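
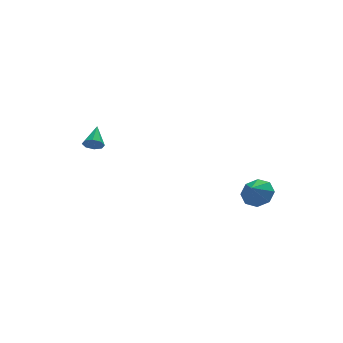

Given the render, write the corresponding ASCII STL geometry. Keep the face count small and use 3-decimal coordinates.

solid 
facet normal -0.399 -0.792 -0.463
outer loop
vertex -3.622 1.96 0.044
vertex -4.119 1.965 0.464
vertex -4.001 2.242 -0.112
endloop
endfacet
facet normal 0.622 0.505 -0.599
outer loop
vertex -3.622 1.96 0.044
vertex -4.001 2.242 -0.112
vertex -3.521 3.155 1.156
endloop
endfacet
facet normal -0.397 -0.793 -0.463
outer loop
vertex -4.001 2.242 -0.112
vertex -4.119 1.965 0.464
vertex -4.449 2.361 0.069
endloop
endfacet
facet normal -0.018 0.815 -0.580
outer loop
vertex -4.001 2.242 -0.112
vertex -4.449 2.361 0.069
vertex -3.521 3.155 1.156
endloop
endfacet
facet normal -0.399 -0.793 -0.461
outer loop
vertex -4.449 2.361 0.069
vertex -4.119 1.965 0.464
vertex -4.703 2.249 0.481
endloop
endfacet
facet normal -0.559 0.820 -0.122
outer loop
vertex -4.449 2.361 0.069
vertex -4.703 2.249 0.481
vertex -3.521 3.155 1.156
endloop
endfacet
facet normal -0.399 -0.792 -0.462
outer loop
vertex -4.703 2.249 0.481
vertex -4.119 1.965 0.464
vertex -4.615 1.97 0.884
endloop
endfacet
facet normal -0.688 0.518 0.509
outer loop
vertex -4.703 2.249 0.481
vertex -4.615 1.97 0.884
vertex -3.521 3.155 1.156
endloop
endfacet
facet normal -0.398 -0.793 -0.461
outer loop
vertex -4.615 1.97 0.884
vertex -4.119 1.965 0.464
vertex -4.236 1.689 1.04
endloop
endfacet
facet normal -0.325 0.084 0.942
outer loop
vertex -4.615 1.97 0.884
vertex -4.236 1.689 1.04
vertex -3.521 3.155 1.156
endloop
endfacet
facet normal -0.399 -0.793 -0.461
outer loop
vertex -4.236 1.689 1.04
vertex -4.119 1.965 0.464
vertex -3.788 1.569 0.859
endloop
endfacet
facet normal 0.312 -0.225 0.923
outer loop
vertex -4.236 1.689 1.04
vertex -3.788 1.569 0.859
vertex -3.521 3.155 1.156
endloop
endfacet
facet normal -0.397 -0.793 -0.462
outer loop
vertex -3.788 1.569 0.859
vertex -4.119 1.965 0.464
vertex -3.534 1.682 0.447
endloop
endfacet
facet normal 0.855 -0.231 0.464
outer loop
vertex -3.788 1.569 0.859
vertex -3.534 1.682 0.447
vertex -3.521 3.155 1.156
endloop
endfacet
facet normal -0.397 -0.794 -0.461
outer loop
vertex -3.534 1.682 0.447
vertex -4.119 1.965 0.464
vertex -3.622 1.96 0.044
endloop
endfacet
facet normal 0.984 0.071 -0.166
outer loop
vertex -3.534 1.682 0.447
vertex -3.622 1.96 0.044
vertex -3.521 3.155 1.156
endloop
endfacet
facet normal 0.524 0.398 -0.754
outer loop
vertex 4.709 -3.54 -1.934
vertex 3.903 -2.996 -2.207
vertex 4.686 -2.85 -1.586
endloop
endfacet
facet normal 0.302 -0.421 0.855
outer loop
vertex 4.709 -3.54 -1.934
vertex 4.686 -2.85 -1.586
vertex 3.337 -3.424 -1.393
endloop
endfacet
facet normal 0.524 0.396 -0.754
outer loop
vertex 4.686 -2.85 -1.586
vertex 3.903 -2.996 -2.207
vertex 4.205 -2.245 -1.603
endloop
endfacet
facet normal 0.097 0.105 0.990
outer loop
vertex 4.686 -2.85 -1.586
vertex 4.205 -2.245 -1.603
vertex 3.337 -3.424 -1.393
endloop
endfacet
facet normal 0.523 0.397 -0.755
outer loop
vertex 4.205 -2.245 -1.603
vertex 3.903 -2.996 -2.207
vertex 3.546 -2.08 -1.973
endloop
endfacet
facet normal -0.364 0.416 0.833
outer loop
vertex 4.205 -2.245 -1.603
vertex 3.546 -2.08 -1.973
vertex 3.337 -3.424 -1.393
endloop
endfacet
facet normal 0.523 0.397 -0.754
outer loop
vertex 3.546 -2.08 -1.973
vertex 3.903 -2.996 -2.207
vertex 3.097 -2.452 -2.48
endloop
endfacet
facet normal -0.814 0.332 0.477
outer loop
vertex 3.546 -2.08 -1.973
vertex 3.097 -2.452 -2.48
vertex 3.337 -3.424 -1.393
endloop
endfacet
facet normal 0.524 0.398 -0.754
outer loop
vertex 3.097 -2.452 -2.48
vertex 3.903 -2.996 -2.207
vertex 3.12 -3.142 -2.828
endloop
endfacet
facet normal -0.987 -0.098 0.130
outer loop
vertex 3.097 -2.452 -2.48
vertex 3.12 -3.142 -2.828
vertex 3.337 -3.424 -1.393
endloop
endfacet
facet normal 0.524 0.397 -0.754
outer loop
vertex 3.12 -3.142 -2.828
vertex 3.903 -2.996 -2.207
vertex 3.601 -3.746 -2.812
endloop
endfacet
facet normal -0.782 -0.623 -0.004
outer loop
vertex 3.12 -3.142 -2.828
vertex 3.601 -3.746 -2.812
vertex 3.337 -3.424 -1.393
endloop
endfacet
facet normal 0.524 0.397 -0.753
outer loop
vertex 3.601 -3.746 -2.812
vertex 3.903 -2.996 -2.207
vertex 4.259 -3.911 -2.441
endloop
endfacet
facet normal -0.320 -0.935 0.153
outer loop
vertex 3.601 -3.746 -2.812
vertex 4.259 -3.911 -2.441
vertex 3.337 -3.424 -1.393
endloop
endfacet
facet normal 0.523 0.396 -0.754
outer loop
vertex 4.259 -3.911 -2.441
vertex 3.903 -2.996 -2.207
vertex 4.709 -3.54 -1.934
endloop
endfacet
facet normal 0.129 -0.851 0.509
outer loop
vertex 4.259 -3.911 -2.441
vertex 4.709 -3.54 -1.934
vertex 3.337 -3.424 -1.393
endloop
endfacet

endsolid


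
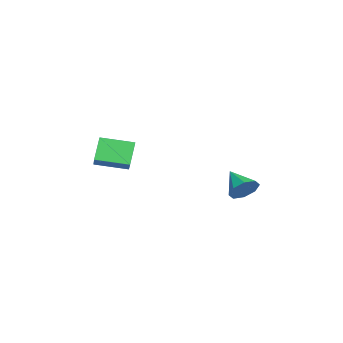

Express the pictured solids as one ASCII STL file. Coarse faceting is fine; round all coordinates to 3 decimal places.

solid 
facet normal 0.737 0.478 -0.477
outer loop
vertex 5.145 3.686 2.497
vertex 4.601 3.675 1.646
vertex 4.694 4.31 2.426
endloop
endfacet
facet normal -0.033 0.090 0.995
outer loop
vertex 5.145 3.686 2.497
vertex 4.694 4.31 2.426
vertex 3.259 2.805 2.514
endloop
endfacet
facet normal 0.737 0.478 -0.477
outer loop
vertex 4.694 4.31 2.426
vertex 4.601 3.675 1.646
vertex 4.189 4.562 1.899
endloop
endfacet
facet normal -0.488 0.507 0.710
outer loop
vertex 4.694 4.31 2.426
vertex 4.189 4.562 1.899
vertex 3.259 2.805 2.514
endloop
endfacet
facet normal 0.737 0.478 -0.477
outer loop
vertex 4.189 4.562 1.899
vertex 4.601 3.675 1.646
vertex 3.925 4.295 1.223
endloop
endfacet
facet normal -0.855 0.500 0.136
outer loop
vertex 4.189 4.562 1.899
vertex 3.925 4.295 1.223
vertex 3.259 2.805 2.514
endloop
endfacet
facet normal 0.737 0.478 -0.477
outer loop
vertex 3.925 4.295 1.223
vertex 4.601 3.675 1.646
vertex 4.057 3.665 0.795
endloop
endfacet
facet normal -0.918 0.073 -0.390
outer loop
vertex 3.925 4.295 1.223
vertex 4.057 3.665 0.795
vertex 3.259 2.805 2.514
endloop
endfacet
facet normal 0.737 0.479 -0.477
outer loop
vertex 4.057 3.665 0.795
vertex 4.601 3.675 1.646
vertex 4.508 3.041 0.866
endloop
endfacet
facet normal -0.640 -0.526 -0.560
outer loop
vertex 4.057 3.665 0.795
vertex 4.508 3.041 0.866
vertex 3.259 2.805 2.514
endloop
endfacet
facet normal 0.737 0.479 -0.477
outer loop
vertex 4.508 3.041 0.866
vertex 4.601 3.675 1.646
vertex 5.013 2.789 1.393
endloop
endfacet
facet normal -0.184 -0.944 -0.275
outer loop
vertex 4.508 3.041 0.866
vertex 5.013 2.789 1.393
vertex 3.259 2.805 2.514
endloop
endfacet
facet normal 0.737 0.479 -0.477
outer loop
vertex 5.013 2.789 1.393
vertex 4.601 3.675 1.646
vertex 5.277 3.056 2.069
endloop
endfacet
facet normal 0.182 -0.937 0.299
outer loop
vertex 5.013 2.789 1.393
vertex 5.277 3.056 2.069
vertex 3.259 2.805 2.514
endloop
endfacet
facet normal 0.737 0.479 -0.477
outer loop
vertex 5.277 3.056 2.069
vertex 4.601 3.675 1.646
vertex 5.145 3.686 2.497
endloop
endfacet
facet normal 0.245 -0.509 0.825
outer loop
vertex 5.277 3.056 2.069
vertex 5.145 3.686 2.497
vertex 3.259 2.805 2.514
endloop
endfacet
facet normal -0.799 -0.107 -0.591
outer loop
vertex 2.018 -4.973 4.157
vertex 2.01 -2.895 3.792
vertex 3.052 -5.207 2.802
endloop
endfacet
facet normal 0.004 -0.985 0.173
outer loop
vertex 4.41 -5.025 3.808
vertex 2.018 -4.973 4.157
vertex 3.052 -5.207 2.802
endloop
endfacet
facet normal -0.799 -0.107 -0.592
outer loop
vertex 3.052 -5.207 2.802
vertex 2.01 -2.895 3.792
vertex 3.044 -3.129 2.438
endloop
endfacet
facet normal 0.601 -0.136 -0.787
outer loop
vertex 3.044 -3.129 2.438
vertex 4.41 -5.025 3.808
vertex 3.052 -5.207 2.802
endloop
endfacet
facet normal -0.601 0.136 0.787
outer loop
vertex 2.018 -4.973 4.157
vertex 3.368 -2.713 4.798
vertex 2.01 -2.895 3.792
endloop
endfacet
facet normal 0.004 -0.985 0.173
outer loop
vertex 3.376 -4.791 5.162
vertex 2.018 -4.973 4.157
vertex 4.41 -5.025 3.808
endloop
endfacet
facet normal -0.601 0.136 0.788
outer loop
vertex 3.376 -4.791 5.162
vertex 3.368 -2.713 4.798
vertex 2.018 -4.973 4.157
endloop
endfacet
facet normal -0.004 0.985 -0.173
outer loop
vertex 2.01 -2.895 3.792
vertex 3.368 -2.713 4.798
vertex 3.044 -3.129 2.438
endloop
endfacet
facet normal 0.601 -0.136 -0.788
outer loop
vertex 4.402 -2.947 3.443
vertex 4.41 -5.025 3.808
vertex 3.044 -3.129 2.438
endloop
endfacet
facet normal -0.004 0.985 -0.173
outer loop
vertex 3.044 -3.129 2.438
vertex 3.368 -2.713 4.798
vertex 4.402 -2.947 3.443
endloop
endfacet
facet normal 0.799 0.107 0.592
outer loop
vertex 4.402 -2.947 3.443
vertex 3.376 -4.791 5.162
vertex 4.41 -5.025 3.808
endloop
endfacet
facet normal 0.799 0.107 0.591
outer loop
vertex 3.368 -2.713 4.798
vertex 3.376 -4.791 5.162
vertex 4.402 -2.947 3.443
endloop
endfacet

endsolid


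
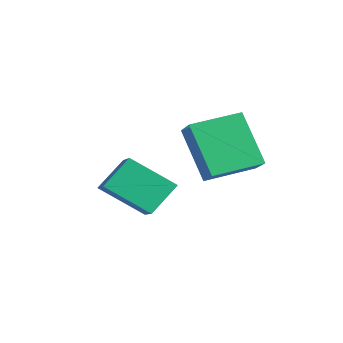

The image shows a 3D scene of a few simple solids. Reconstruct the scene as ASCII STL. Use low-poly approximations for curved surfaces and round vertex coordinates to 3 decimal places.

solid 
facet normal -0.502 -0.181 0.846
outer loop
vertex -1.145 1.28 -0.248
vertex -1.212 2.753 0.027
vertex -2.026 1.336 -0.759
endloop
endfacet
facet normal 0.044 -0.982 -0.184
outer loop
vertex -1.108 1.667 -2.307
vertex -1.145 1.28 -0.248
vertex -2.026 1.336 -0.759
endloop
endfacet
facet normal -0.502 -0.181 0.846
outer loop
vertex -2.026 1.336 -0.759
vertex -1.212 2.753 0.027
vertex -2.093 2.809 -0.484
endloop
endfacet
facet normal -0.864 0.054 -0.501
outer loop
vertex -2.093 2.809 -0.484
vertex -1.108 1.667 -2.307
vertex -2.026 1.336 -0.759
endloop
endfacet
facet normal 0.864 -0.054 0.501
outer loop
vertex -1.145 1.28 -0.248
vertex -0.294 3.084 -1.521
vertex -1.212 2.753 0.027
endloop
endfacet
facet normal 0.044 -0.982 -0.184
outer loop
vertex -0.227 1.611 -1.796
vertex -1.145 1.28 -0.248
vertex -1.108 1.667 -2.307
endloop
endfacet
facet normal 0.864 -0.054 0.501
outer loop
vertex -0.227 1.611 -1.796
vertex -0.294 3.084 -1.521
vertex -1.145 1.28 -0.248
endloop
endfacet
facet normal -0.044 0.982 0.184
outer loop
vertex -1.212 2.753 0.027
vertex -0.294 3.084 -1.521
vertex -2.093 2.809 -0.484
endloop
endfacet
facet normal -0.864 0.054 -0.501
outer loop
vertex -1.175 3.14 -2.032
vertex -1.108 1.667 -2.307
vertex -2.093 2.809 -0.484
endloop
endfacet
facet normal -0.044 0.982 0.184
outer loop
vertex -2.093 2.809 -0.484
vertex -0.294 3.084 -1.521
vertex -1.175 3.14 -2.032
endloop
endfacet
facet normal 0.502 0.181 -0.846
outer loop
vertex -1.175 3.14 -2.032
vertex -0.227 1.611 -1.796
vertex -1.108 1.667 -2.307
endloop
endfacet
facet normal 0.502 0.181 -0.846
outer loop
vertex -0.294 3.084 -1.521
vertex -0.227 1.611 -1.796
vertex -1.175 3.14 -2.032
endloop
endfacet
facet normal -0.908 0.106 -0.406
outer loop
vertex -4.25 -0.395 -3.519
vertex -4.541 0.429 -2.654
vertex -3.685 0.803 -4.47
endloop
endfacet
facet normal 0.236 -0.670 -0.704
outer loop
vertex -2.559 0.671 -3.966
vertex -4.25 -0.395 -3.519
vertex -3.685 0.803 -4.47
endloop
endfacet
facet normal -0.908 0.106 -0.406
outer loop
vertex -3.685 0.803 -4.47
vertex -4.541 0.429 -2.654
vertex -3.976 1.627 -3.604
endloop
endfacet
facet normal 0.347 0.735 -0.583
outer loop
vertex -3.976 1.627 -3.604
vertex -2.559 0.671 -3.966
vertex -3.685 0.803 -4.47
endloop
endfacet
facet normal -0.347 -0.735 0.583
outer loop
vertex -4.25 -0.395 -3.519
vertex -3.415 0.297 -2.15
vertex -4.541 0.429 -2.654
endloop
endfacet
facet normal 0.236 -0.670 -0.704
outer loop
vertex -3.124 -0.527 -3.016
vertex -4.25 -0.395 -3.519
vertex -2.559 0.671 -3.966
endloop
endfacet
facet normal -0.347 -0.735 0.583
outer loop
vertex -3.124 -0.527 -3.016
vertex -3.415 0.297 -2.15
vertex -4.25 -0.395 -3.519
endloop
endfacet
facet normal -0.237 0.670 0.704
outer loop
vertex -4.541 0.429 -2.654
vertex -3.415 0.297 -2.15
vertex -3.976 1.627 -3.604
endloop
endfacet
facet normal 0.347 0.735 -0.583
outer loop
vertex -2.85 1.495 -3.101
vertex -2.559 0.671 -3.966
vertex -3.976 1.627 -3.604
endloop
endfacet
facet normal -0.236 0.670 0.704
outer loop
vertex -3.976 1.627 -3.604
vertex -3.415 0.297 -2.15
vertex -2.85 1.495 -3.101
endloop
endfacet
facet normal 0.908 -0.106 0.406
outer loop
vertex -2.85 1.495 -3.101
vertex -3.124 -0.527 -3.016
vertex -2.559 0.671 -3.966
endloop
endfacet
facet normal 0.908 -0.106 0.406
outer loop
vertex -3.415 0.297 -2.15
vertex -3.124 -0.527 -3.016
vertex -2.85 1.495 -3.101
endloop
endfacet

endsolid


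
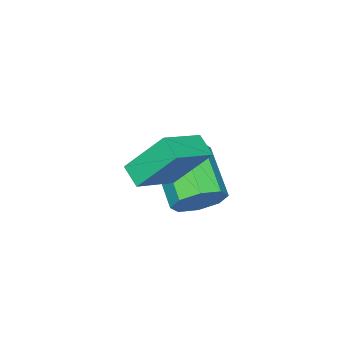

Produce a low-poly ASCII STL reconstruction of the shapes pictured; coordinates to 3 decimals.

solid 
facet normal -0.901 0.116 -0.418
outer loop
vertex -0.316 -2.216 1.308
vertex -0.849 -1.192 2.74
vertex -0.051 -1.542 0.923
endloop
endfacet
facet normal 0.290 -0.558 -0.778
outer loop
vertex 1.409 -1.728 1.6
vertex -0.316 -2.216 1.308
vertex -0.051 -1.542 0.923
endloop
endfacet
facet normal -0.901 0.116 -0.418
outer loop
vertex -0.051 -1.542 0.923
vertex -0.849 -1.192 2.74
vertex -0.584 -0.517 2.356
endloop
endfacet
facet normal 0.322 0.823 -0.469
outer loop
vertex -0.584 -0.517 2.356
vertex 1.409 -1.728 1.6
vertex -0.051 -1.542 0.923
endloop
endfacet
facet normal -0.322 -0.823 0.468
outer loop
vertex -0.316 -2.216 1.308
vertex 0.611 -1.378 3.417
vertex -0.849 -1.192 2.74
endloop
endfacet
facet normal 0.289 -0.557 -0.779
outer loop
vertex 1.144 -2.403 1.984
vertex -0.316 -2.216 1.308
vertex 1.409 -1.728 1.6
endloop
endfacet
facet normal -0.322 -0.823 0.469
outer loop
vertex 1.144 -2.403 1.984
vertex 0.611 -1.378 3.417
vertex -0.316 -2.216 1.308
endloop
endfacet
facet normal -0.290 0.557 0.778
outer loop
vertex -0.849 -1.192 2.74
vertex 0.611 -1.378 3.417
vertex -0.584 -0.517 2.356
endloop
endfacet
facet normal 0.322 0.823 -0.468
outer loop
vertex 0.876 -0.704 3.032
vertex 1.409 -1.728 1.6
vertex -0.584 -0.517 2.356
endloop
endfacet
facet normal -0.289 0.558 0.778
outer loop
vertex -0.584 -0.517 2.356
vertex 0.611 -1.378 3.417
vertex 0.876 -0.704 3.032
endloop
endfacet
facet normal 0.901 -0.116 0.418
outer loop
vertex 0.876 -0.704 3.032
vertex 1.144 -2.403 1.984
vertex 1.409 -1.728 1.6
endloop
endfacet
facet normal 0.901 -0.116 0.418
outer loop
vertex 0.611 -1.378 3.417
vertex 1.144 -2.403 1.984
vertex 0.876 -0.704 3.032
endloop
endfacet
facet normal 0.483 0.719 -0.501
outer loop
vertex -0.939 -1.216 0.024
vertex -1.292 -1.523 -0.757
vertex -1.547 -0.915 -0.13
endloop
endfacet
facet normal 0.058 0.545 0.836
outer loop
vertex -0.939 -1.216 0.024
vertex -1.547 -0.915 -0.13
vertex -1.875 -2.609 0.997
endloop
endfacet
facet normal 0.058 0.545 0.836
outer loop
vertex -1.875 -2.609 0.997
vertex -1.547 -0.915 -0.13
vertex -2.483 -2.308 0.843
endloop
endfacet
facet normal -0.483 -0.718 0.502
outer loop
vertex -1.875 -2.609 0.997
vertex -2.483 -2.308 0.843
vertex -2.228 -2.917 0.217
endloop
endfacet
facet normal 0.482 0.719 -0.501
outer loop
vertex -1.547 -0.915 -0.13
vertex -1.292 -1.523 -0.757
vertex -2.006 -0.97 -0.651
endloop
endfacet
facet normal -0.577 0.691 0.435
outer loop
vertex -1.547 -0.915 -0.13
vertex -2.006 -0.97 -0.651
vertex -2.483 -2.308 0.843
endloop
endfacet
facet normal -0.577 0.691 0.435
outer loop
vertex -2.483 -2.308 0.843
vertex -2.006 -0.97 -0.651
vertex -2.942 -2.363 0.322
endloop
endfacet
facet normal -0.483 -0.718 0.501
outer loop
vertex -2.483 -2.308 0.843
vertex -2.942 -2.363 0.322
vertex -2.228 -2.917 0.217
endloop
endfacet
facet normal 0.482 0.719 -0.501
outer loop
vertex -2.006 -0.97 -0.651
vertex -1.292 -1.523 -0.757
vertex -2.047 -1.349 -1.234
endloop
endfacet
facet normal -0.874 0.433 -0.220
outer loop
vertex -2.006 -0.97 -0.651
vertex -2.047 -1.349 -1.234
vertex -2.942 -2.363 0.322
endloop
endfacet
facet normal -0.874 0.433 -0.220
outer loop
vertex -2.942 -2.363 0.322
vertex -2.047 -1.349 -1.234
vertex -2.983 -2.742 -0.261
endloop
endfacet
facet normal -0.483 -0.718 0.501
outer loop
vertex -2.942 -2.363 0.322
vertex -2.983 -2.742 -0.261
vertex -2.228 -2.917 0.217
endloop
endfacet
facet normal 0.482 0.718 -0.502
outer loop
vertex -2.047 -1.349 -1.234
vertex -1.292 -1.523 -0.757
vertex -1.645 -1.831 -1.537
endloop
endfacet
facet normal -0.659 -0.080 -0.748
outer loop
vertex -2.047 -1.349 -1.234
vertex -1.645 -1.831 -1.537
vertex -2.983 -2.742 -0.261
endloop
endfacet
facet normal -0.659 -0.080 -0.748
outer loop
vertex -2.983 -2.742 -0.261
vertex -1.645 -1.831 -1.537
vertex -2.581 -3.224 -0.564
endloop
endfacet
facet normal -0.483 -0.718 0.501
outer loop
vertex -2.983 -2.742 -0.261
vertex -2.581 -3.224 -0.564
vertex -2.228 -2.917 0.217
endloop
endfacet
facet normal 0.483 0.718 -0.502
outer loop
vertex -1.645 -1.831 -1.537
vertex -1.292 -1.523 -0.757
vertex -1.037 -2.132 -1.383
endloop
endfacet
facet normal -0.058 -0.545 -0.836
outer loop
vertex -1.645 -1.831 -1.537
vertex -1.037 -2.132 -1.383
vertex -2.581 -3.224 -0.564
endloop
endfacet
facet normal -0.058 -0.545 -0.836
outer loop
vertex -2.581 -3.224 -0.564
vertex -1.037 -2.132 -1.383
vertex -1.973 -3.525 -0.41
endloop
endfacet
facet normal -0.483 -0.719 0.501
outer loop
vertex -2.581 -3.224 -0.564
vertex -1.973 -3.525 -0.41
vertex -2.228 -2.917 0.217
endloop
endfacet
facet normal 0.483 0.718 -0.501
outer loop
vertex -1.037 -2.132 -1.383
vertex -1.292 -1.523 -0.757
vertex -0.578 -2.077 -0.862
endloop
endfacet
facet normal 0.577 -0.691 -0.435
outer loop
vertex -1.037 -2.132 -1.383
vertex -0.578 -2.077 -0.862
vertex -1.973 -3.525 -0.41
endloop
endfacet
facet normal 0.577 -0.691 -0.435
outer loop
vertex -1.973 -3.525 -0.41
vertex -0.578 -2.077 -0.862
vertex -1.514 -3.47 0.111
endloop
endfacet
facet normal -0.482 -0.719 0.501
outer loop
vertex -1.973 -3.525 -0.41
vertex -1.514 -3.47 0.111
vertex -2.228 -2.917 0.217
endloop
endfacet
facet normal 0.483 0.718 -0.501
outer loop
vertex -0.578 -2.077 -0.862
vertex -1.292 -1.523 -0.757
vertex -0.537 -1.698 -0.279
endloop
endfacet
facet normal 0.874 -0.433 0.220
outer loop
vertex -0.578 -2.077 -0.862
vertex -0.537 -1.698 -0.279
vertex -1.514 -3.47 0.111
endloop
endfacet
facet normal 0.874 -0.433 0.220
outer loop
vertex -1.514 -3.47 0.111
vertex -0.537 -1.698 -0.279
vertex -1.473 -3.091 0.694
endloop
endfacet
facet normal -0.482 -0.719 0.501
outer loop
vertex -1.514 -3.47 0.111
vertex -1.473 -3.091 0.694
vertex -2.228 -2.917 0.217
endloop
endfacet
facet normal 0.483 0.718 -0.501
outer loop
vertex -0.537 -1.698 -0.279
vertex -1.292 -1.523 -0.757
vertex -0.939 -1.216 0.024
endloop
endfacet
facet normal 0.659 0.080 0.748
outer loop
vertex -0.537 -1.698 -0.279
vertex -0.939 -1.216 0.024
vertex -1.473 -3.091 0.694
endloop
endfacet
facet normal 0.659 0.080 0.748
outer loop
vertex -1.473 -3.091 0.694
vertex -0.939 -1.216 0.024
vertex -1.875 -2.609 0.997
endloop
endfacet
facet normal -0.482 -0.718 0.502
outer loop
vertex -1.473 -3.091 0.694
vertex -1.875 -2.609 0.997
vertex -2.228 -2.917 0.217
endloop
endfacet

endsolid


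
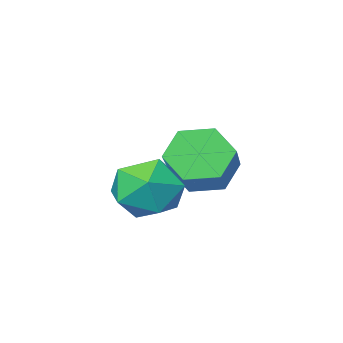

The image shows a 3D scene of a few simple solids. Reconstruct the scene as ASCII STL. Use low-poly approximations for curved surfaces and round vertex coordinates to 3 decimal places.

solid 
facet normal -0.017 0.995 0.100
outer loop
vertex 0.411 4.314 -1.861
vertex -0.18 4.247 -1.296
vertex 0.607 4.238 -1.068
endloop
endfacet
facet normal 0.634 0.769 -0.083
outer loop
vertex 0.411 4.314 -1.861
vertex 0.607 4.238 -1.068
vertex 1.031 3.827 -1.637
endloop
endfacet
facet normal 0.580 0.415 -0.701
outer loop
vertex 0.411 4.314 -1.861
vertex 1.031 3.827 -1.637
vertex 0.505 3.582 -2.217
endloop
endfacet
facet normal -0.107 0.424 -0.899
outer loop
vertex 0.411 4.314 -1.861
vertex 0.505 3.582 -2.217
vertex -0.244 3.841 -2.006
endloop
endfacet
facet normal -0.475 0.782 -0.404
outer loop
vertex 0.411 4.314 -1.861
vertex -0.244 3.841 -2.006
vertex -0.18 4.247 -1.296
endloop
endfacet
facet normal 0.856 0.310 0.414
outer loop
vertex 1.031 3.827 -1.637
vertex 0.607 4.238 -1.068
vertex 0.824 3.459 -0.934
endloop
endfacet
facet normal -0.198 0.675 0.711
outer loop
vertex 0.607 4.238 -1.068
vertex -0.18 4.247 -1.296
vertex 0.075 3.718 -0.723
endloop
endfacet
facet normal -0.938 0.330 -0.104
outer loop
vertex -0.18 4.247 -1.296
vertex -0.244 3.841 -2.006
vertex -0.451 3.473 -1.303
endloop
endfacet
facet normal -0.342 -0.251 -0.906
outer loop
vertex -0.244 3.841 -2.006
vertex 0.505 3.582 -2.217
vertex -0.027 3.062 -1.872
endloop
endfacet
facet normal 0.767 -0.263 -0.585
outer loop
vertex 0.505 3.582 -2.217
vertex 1.031 3.827 -1.637
vertex 0.76 3.053 -1.644
endloop
endfacet
facet normal 0.107 -0.424 0.899
outer loop
vertex 0.169 2.986 -1.079
vertex 0.824 3.459 -0.934
vertex 0.075 3.718 -0.723
endloop
endfacet
facet normal -0.580 -0.415 0.701
outer loop
vertex 0.169 2.986 -1.079
vertex 0.075 3.718 -0.723
vertex -0.451 3.473 -1.303
endloop
endfacet
facet normal -0.634 -0.769 0.083
outer loop
vertex 0.169 2.986 -1.079
vertex -0.451 3.473 -1.303
vertex -0.027 3.062 -1.872
endloop
endfacet
facet normal 0.017 -0.995 -0.100
outer loop
vertex 0.169 2.986 -1.079
vertex -0.027 3.062 -1.872
vertex 0.76 3.053 -1.644
endloop
endfacet
facet normal 0.475 -0.782 0.404
outer loop
vertex 0.169 2.986 -1.079
vertex 0.76 3.053 -1.644
vertex 0.824 3.459 -0.934
endloop
endfacet
facet normal 0.342 0.251 0.906
outer loop
vertex 0.075 3.718 -0.723
vertex 0.824 3.459 -0.934
vertex 0.607 4.238 -1.068
endloop
endfacet
facet normal -0.767 0.263 0.585
outer loop
vertex -0.451 3.473 -1.303
vertex 0.075 3.718 -0.723
vertex -0.18 4.247 -1.296
endloop
endfacet
facet normal -0.856 -0.310 -0.414
outer loop
vertex -0.027 3.062 -1.872
vertex -0.451 3.473 -1.303
vertex -0.244 3.841 -2.006
endloop
endfacet
facet normal 0.198 -0.675 -0.711
outer loop
vertex 0.76 3.053 -1.644
vertex -0.027 3.062 -1.872
vertex 0.505 3.582 -2.217
endloop
endfacet
facet normal 0.938 -0.330 0.104
outer loop
vertex 0.824 3.459 -0.934
vertex 0.76 3.053 -1.644
vertex 1.031 3.827 -1.637
endloop
endfacet
facet normal -0.493 -0.696 -0.522
outer loop
vertex -1.177 2.698 -2.143
vertex -1.605 2.577 -1.577
vertex -1.787 3.072 -2.066
endloop
endfacet
facet normal 0.196 0.495 -0.847
outer loop
vertex -1.177 2.698 -2.143
vertex -1.787 3.072 -2.066
vertex -0.407 3.784 -1.33
endloop
endfacet
facet normal 0.197 0.494 -0.847
outer loop
vertex -0.407 3.784 -1.33
vertex -1.787 3.072 -2.066
vertex -1.017 4.159 -1.253
endloop
endfacet
facet normal 0.494 0.696 0.521
outer loop
vertex -0.407 3.784 -1.33
vertex -1.017 4.159 -1.253
vertex -0.835 3.663 -0.763
endloop
endfacet
facet normal -0.494 -0.696 -0.521
outer loop
vertex -1.787 3.072 -2.066
vertex -1.605 2.577 -1.577
vertex -2.215 2.952 -1.5
endloop
endfacet
facet normal -0.635 0.698 -0.332
outer loop
vertex -1.787 3.072 -2.066
vertex -2.215 2.952 -1.5
vertex -1.017 4.159 -1.253
endloop
endfacet
facet normal -0.635 0.698 -0.331
outer loop
vertex -1.017 4.159 -1.253
vertex -2.215 2.952 -1.5
vertex -1.445 4.038 -0.687
endloop
endfacet
facet normal 0.493 0.696 0.522
outer loop
vertex -1.017 4.159 -1.253
vertex -1.445 4.038 -0.687
vertex -0.835 3.663 -0.763
endloop
endfacet
facet normal -0.494 -0.696 -0.521
outer loop
vertex -2.215 2.952 -1.5
vertex -1.605 2.577 -1.577
vertex -2.033 2.456 -1.01
endloop
endfacet
facet normal -0.832 0.204 0.516
outer loop
vertex -2.215 2.952 -1.5
vertex -2.033 2.456 -1.01
vertex -1.445 4.038 -0.687
endloop
endfacet
facet normal -0.832 0.204 0.516
outer loop
vertex -1.445 4.038 -0.687
vertex -2.033 2.456 -1.01
vertex -1.263 3.542 -0.197
endloop
endfacet
facet normal 0.493 0.696 0.522
outer loop
vertex -1.445 4.038 -0.687
vertex -1.263 3.542 -0.197
vertex -0.835 3.663 -0.763
endloop
endfacet
facet normal -0.494 -0.696 -0.521
outer loop
vertex -2.033 2.456 -1.01
vertex -1.605 2.577 -1.577
vertex -1.423 2.081 -1.087
endloop
endfacet
facet normal -0.197 -0.494 0.847
outer loop
vertex -2.033 2.456 -1.01
vertex -1.423 2.081 -1.087
vertex -1.263 3.542 -0.197
endloop
endfacet
facet normal -0.196 -0.494 0.847
outer loop
vertex -1.263 3.542 -0.197
vertex -1.423 2.081 -1.087
vertex -0.653 3.168 -0.274
endloop
endfacet
facet normal 0.493 0.696 0.522
outer loop
vertex -1.263 3.542 -0.197
vertex -0.653 3.168 -0.274
vertex -0.835 3.663 -0.763
endloop
endfacet
facet normal -0.493 -0.696 -0.522
outer loop
vertex -1.423 2.081 -1.087
vertex -1.605 2.577 -1.577
vertex -0.995 2.202 -1.653
endloop
endfacet
facet normal 0.635 -0.698 0.331
outer loop
vertex -1.423 2.081 -1.087
vertex -0.995 2.202 -1.653
vertex -0.653 3.168 -0.274
endloop
endfacet
facet normal 0.634 -0.698 0.332
outer loop
vertex -0.653 3.168 -0.274
vertex -0.995 2.202 -1.653
vertex -0.225 3.288 -0.84
endloop
endfacet
facet normal 0.494 0.696 0.521
outer loop
vertex -0.653 3.168 -0.274
vertex -0.225 3.288 -0.84
vertex -0.835 3.663 -0.763
endloop
endfacet
facet normal -0.493 -0.696 -0.522
outer loop
vertex -0.995 2.202 -1.653
vertex -1.605 2.577 -1.577
vertex -1.177 2.698 -2.143
endloop
endfacet
facet normal 0.832 -0.204 -0.516
outer loop
vertex -0.995 2.202 -1.653
vertex -1.177 2.698 -2.143
vertex -0.225 3.288 -0.84
endloop
endfacet
facet normal 0.832 -0.204 -0.516
outer loop
vertex -0.225 3.288 -0.84
vertex -1.177 2.698 -2.143
vertex -0.407 3.784 -1.33
endloop
endfacet
facet normal 0.494 0.696 0.521
outer loop
vertex -0.225 3.288 -0.84
vertex -0.407 3.784 -1.33
vertex -0.835 3.663 -0.763
endloop
endfacet

endsolid


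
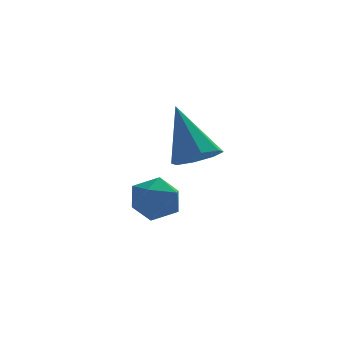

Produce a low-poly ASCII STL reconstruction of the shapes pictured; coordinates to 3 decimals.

solid 
facet normal -0.986 0.159 -0.044
outer loop
vertex -0.627 0.541 -1.139
vertex -0.778 -0.326 -0.89
vertex -0.701 0.325 -0.253
endloop
endfacet
facet normal -0.639 0.758 0.131
outer loop
vertex -0.627 0.541 -1.139
vertex -0.701 0.325 -0.253
vertex -0.058 0.915 -0.527
endloop
endfacet
facet normal -0.174 0.904 -0.391
outer loop
vertex -0.627 0.541 -1.139
vertex -0.058 0.915 -0.527
vertex 0.263 0.628 -1.334
endloop
endfacet
facet normal -0.233 0.396 -0.888
outer loop
vertex -0.627 0.541 -1.139
vertex 0.263 0.628 -1.334
vertex -0.182 -0.139 -1.559
endloop
endfacet
facet normal -0.736 -0.065 -0.674
outer loop
vertex -0.627 0.541 -1.139
vertex -0.182 -0.139 -1.559
vertex -0.778 -0.326 -0.89
endloop
endfacet
facet normal -0.269 0.631 0.727
outer loop
vertex -0.058 0.915 -0.527
vertex -0.701 0.325 -0.253
vertex 0.142 0.279 0.099
endloop
endfacet
facet normal -0.830 -0.337 0.445
outer loop
vertex -0.701 0.325 -0.253
vertex -0.778 -0.326 -0.89
vertex -0.303 -0.488 -0.126
endloop
endfacet
facet normal -0.425 -0.699 -0.574
outer loop
vertex -0.778 -0.326 -0.89
vertex -0.182 -0.139 -1.559
vertex 0.018 -0.775 -0.933
endloop
endfacet
facet normal 0.387 0.046 -0.921
outer loop
vertex -0.182 -0.139 -1.559
vertex 0.263 0.628 -1.334
vertex 0.661 -0.185 -1.207
endloop
endfacet
facet normal 0.483 0.868 -0.116
outer loop
vertex 0.263 0.628 -1.334
vertex -0.058 0.915 -0.527
vertex 0.738 0.466 -0.57
endloop
endfacet
facet normal 0.233 -0.396 0.888
outer loop
vertex 0.587 -0.401 -0.321
vertex 0.142 0.279 0.099
vertex -0.303 -0.488 -0.126
endloop
endfacet
facet normal 0.174 -0.904 0.391
outer loop
vertex 0.587 -0.401 -0.321
vertex -0.303 -0.488 -0.126
vertex 0.018 -0.775 -0.933
endloop
endfacet
facet normal 0.639 -0.758 -0.131
outer loop
vertex 0.587 -0.401 -0.321
vertex 0.018 -0.775 -0.933
vertex 0.661 -0.185 -1.207
endloop
endfacet
facet normal 0.986 -0.159 0.044
outer loop
vertex 0.587 -0.401 -0.321
vertex 0.661 -0.185 -1.207
vertex 0.738 0.466 -0.57
endloop
endfacet
facet normal 0.736 0.065 0.674
outer loop
vertex 0.587 -0.401 -0.321
vertex 0.738 0.466 -0.57
vertex 0.142 0.279 0.099
endloop
endfacet
facet normal -0.387 -0.046 0.921
outer loop
vertex -0.303 -0.488 -0.126
vertex 0.142 0.279 0.099
vertex -0.701 0.325 -0.253
endloop
endfacet
facet normal -0.483 -0.868 0.116
outer loop
vertex 0.018 -0.775 -0.933
vertex -0.303 -0.488 -0.126
vertex -0.778 -0.326 -0.89
endloop
endfacet
facet normal 0.269 -0.631 -0.727
outer loop
vertex 0.661 -0.185 -1.207
vertex 0.018 -0.775 -0.933
vertex -0.182 -0.139 -1.559
endloop
endfacet
facet normal 0.830 0.337 -0.445
outer loop
vertex 0.738 0.466 -0.57
vertex 0.661 -0.185 -1.207
vertex 0.263 0.628 -1.334
endloop
endfacet
facet normal 0.425 0.699 0.574
outer loop
vertex 0.142 0.279 0.099
vertex 0.738 0.466 -0.57
vertex -0.058 0.915 -0.527
endloop
endfacet
facet normal 0.246 -0.503 -0.829
outer loop
vertex 1.774 -1.958 1.87
vertex 0.989 -2.071 1.706
vertex 1.536 -1.502 1.523
endloop
endfacet
facet normal 0.757 0.597 0.265
outer loop
vertex 1.774 -1.958 1.87
vertex 1.536 -1.502 1.523
vertex 0.471 -1.009 3.454
endloop
endfacet
facet normal 0.246 -0.503 -0.828
outer loop
vertex 1.536 -1.502 1.523
vertex 0.989 -2.071 1.706
vertex 0.978 -1.38 1.283
endloop
endfacet
facet normal 0.255 0.961 -0.105
outer loop
vertex 1.536 -1.502 1.523
vertex 0.978 -1.38 1.283
vertex 0.471 -1.009 3.454
endloop
endfacet
facet normal 0.245 -0.503 -0.829
outer loop
vertex 0.978 -1.38 1.283
vertex 0.989 -2.071 1.706
vertex 0.426 -1.662 1.291
endloop
endfacet
facet normal -0.443 0.861 -0.251
outer loop
vertex 0.978 -1.38 1.283
vertex 0.426 -1.662 1.291
vertex 0.471 -1.009 3.454
endloop
endfacet
facet normal 0.246 -0.503 -0.829
outer loop
vertex 0.426 -1.662 1.291
vertex 0.989 -2.071 1.706
vertex 0.204 -2.184 1.542
endloop
endfacet
facet normal -0.931 0.354 -0.087
outer loop
vertex 0.426 -1.662 1.291
vertex 0.204 -2.184 1.542
vertex 0.471 -1.009 3.454
endloop
endfacet
facet normal 0.246 -0.503 -0.828
outer loop
vertex 0.204 -2.184 1.542
vertex 0.989 -2.071 1.706
vertex 0.442 -2.639 1.889
endloop
endfacet
facet normal -0.921 -0.261 0.289
outer loop
vertex 0.204 -2.184 1.542
vertex 0.442 -2.639 1.889
vertex 0.471 -1.009 3.454
endloop
endfacet
facet normal 0.244 -0.503 -0.829
outer loop
vertex 0.442 -2.639 1.889
vertex 0.989 -2.071 1.706
vertex 1.0 -2.762 2.128
endloop
endfacet
facet normal -0.420 -0.625 0.658
outer loop
vertex 0.442 -2.639 1.889
vertex 1.0 -2.762 2.128
vertex 0.471 -1.009 3.454
endloop
endfacet
facet normal 0.247 -0.502 -0.829
outer loop
vertex 1.0 -2.762 2.128
vertex 0.989 -2.071 1.706
vertex 1.552 -2.479 2.121
endloop
endfacet
facet normal 0.279 -0.524 0.804
outer loop
vertex 1.0 -2.762 2.128
vertex 1.552 -2.479 2.121
vertex 0.471 -1.009 3.454
endloop
endfacet
facet normal 0.246 -0.504 -0.828
outer loop
vertex 1.552 -2.479 2.121
vertex 0.989 -2.071 1.706
vertex 1.774 -1.958 1.87
endloop
endfacet
facet normal 0.767 -0.018 0.641
outer loop
vertex 1.552 -2.479 2.121
vertex 1.774 -1.958 1.87
vertex 0.471 -1.009 3.454
endloop
endfacet

endsolid


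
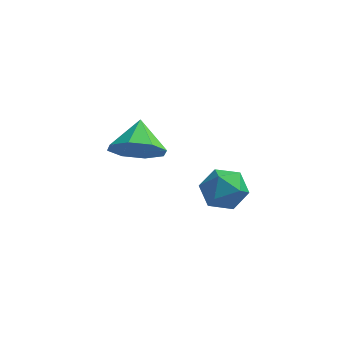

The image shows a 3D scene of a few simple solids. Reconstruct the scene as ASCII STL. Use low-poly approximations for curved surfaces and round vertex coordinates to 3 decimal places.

solid 
facet normal 0.082 0.889 0.451
outer loop
vertex 2.64 -3.082 1.982
vertex 2.181 -3.289 2.474
vertex 2.87 -3.4 2.567
endloop
endfacet
facet normal 0.688 0.716 0.118
outer loop
vertex 2.64 -3.082 1.982
vertex 2.87 -3.4 2.567
vertex 3.15 -3.566 1.942
endloop
endfacet
facet normal 0.541 0.617 -0.571
outer loop
vertex 2.64 -3.082 1.982
vertex 3.15 -3.566 1.942
vertex 2.634 -3.557 1.463
endloop
endfacet
facet normal -0.158 0.729 -0.666
outer loop
vertex 2.64 -3.082 1.982
vertex 2.634 -3.557 1.463
vertex 2.035 -3.387 1.791
endloop
endfacet
facet normal -0.441 0.897 -0.034
outer loop
vertex 2.64 -3.082 1.982
vertex 2.035 -3.387 1.791
vertex 2.181 -3.289 2.474
endloop
endfacet
facet normal 0.918 0.093 0.386
outer loop
vertex 3.15 -3.566 1.942
vertex 2.87 -3.4 2.567
vertex 3.005 -4.073 2.409
endloop
endfacet
facet normal -0.065 0.373 0.926
outer loop
vertex 2.87 -3.4 2.567
vertex 2.181 -3.289 2.474
vertex 2.406 -3.903 2.737
endloop
endfacet
facet normal -0.911 0.389 0.139
outer loop
vertex 2.181 -3.289 2.474
vertex 2.035 -3.387 1.791
vertex 1.89 -3.894 2.258
endloop
endfacet
facet normal -0.451 0.117 -0.885
outer loop
vertex 2.035 -3.387 1.791
vertex 2.634 -3.557 1.463
vertex 2.17 -4.06 1.633
endloop
endfacet
facet normal 0.678 -0.065 -0.732
outer loop
vertex 2.634 -3.557 1.463
vertex 3.15 -3.566 1.942
vertex 2.859 -4.171 1.726
endloop
endfacet
facet normal 0.158 -0.729 0.666
outer loop
vertex 2.4 -4.378 2.218
vertex 3.005 -4.073 2.409
vertex 2.406 -3.903 2.737
endloop
endfacet
facet normal -0.541 -0.617 0.571
outer loop
vertex 2.4 -4.378 2.218
vertex 2.406 -3.903 2.737
vertex 1.89 -3.894 2.258
endloop
endfacet
facet normal -0.688 -0.716 -0.118
outer loop
vertex 2.4 -4.378 2.218
vertex 1.89 -3.894 2.258
vertex 2.17 -4.06 1.633
endloop
endfacet
facet normal -0.082 -0.889 -0.451
outer loop
vertex 2.4 -4.378 2.218
vertex 2.17 -4.06 1.633
vertex 2.859 -4.171 1.726
endloop
endfacet
facet normal 0.441 -0.897 0.034
outer loop
vertex 2.4 -4.378 2.218
vertex 2.859 -4.171 1.726
vertex 3.005 -4.073 2.409
endloop
endfacet
facet normal 0.451 -0.117 0.885
outer loop
vertex 2.406 -3.903 2.737
vertex 3.005 -4.073 2.409
vertex 2.87 -3.4 2.567
endloop
endfacet
facet normal -0.678 0.065 0.732
outer loop
vertex 1.89 -3.894 2.258
vertex 2.406 -3.903 2.737
vertex 2.181 -3.289 2.474
endloop
endfacet
facet normal -0.918 -0.093 -0.386
outer loop
vertex 2.17 -4.06 1.633
vertex 1.89 -3.894 2.258
vertex 2.035 -3.387 1.791
endloop
endfacet
facet normal 0.065 -0.373 -0.926
outer loop
vertex 2.859 -4.171 1.726
vertex 2.17 -4.06 1.633
vertex 2.634 -3.557 1.463
endloop
endfacet
facet normal 0.911 -0.389 -0.139
outer loop
vertex 3.005 -4.073 2.409
vertex 2.859 -4.171 1.726
vertex 3.15 -3.566 1.942
endloop
endfacet
facet normal 0.109 -0.829 -0.548
outer loop
vertex 0.033 -1.313 1.517
vertex -0.49 -0.986 0.918
vertex 0.358 -0.968 1.06
endloop
endfacet
facet normal 0.636 0.327 0.699
outer loop
vertex 0.033 -1.313 1.517
vertex 0.358 -0.968 1.06
vertex -0.61 -0.074 1.522
endloop
endfacet
facet normal 0.109 -0.829 -0.548
outer loop
vertex 0.358 -0.968 1.06
vertex -0.49 -0.986 0.918
vertex 0.186 -0.634 0.52
endloop
endfacet
facet normal 0.714 0.674 0.190
outer loop
vertex 0.358 -0.968 1.06
vertex 0.186 -0.634 0.52
vertex -0.61 -0.074 1.522
endloop
endfacet
facet normal 0.108 -0.829 -0.549
outer loop
vertex 0.186 -0.634 0.52
vertex -0.49 -0.986 0.918
vertex -0.382 -0.505 0.213
endloop
endfacet
facet normal 0.337 0.910 -0.241
outer loop
vertex 0.186 -0.634 0.52
vertex -0.382 -0.505 0.213
vertex -0.61 -0.074 1.522
endloop
endfacet
facet normal 0.108 -0.829 -0.549
outer loop
vertex -0.382 -0.505 0.213
vertex -0.49 -0.986 0.918
vertex -1.014 -0.658 0.32
endloop
endfacet
facet normal -0.276 0.898 -0.344
outer loop
vertex -0.382 -0.505 0.213
vertex -1.014 -0.658 0.32
vertex -0.61 -0.074 1.522
endloop
endfacet
facet normal 0.109 -0.828 -0.550
outer loop
vertex -1.014 -0.658 0.32
vertex -0.49 -0.986 0.918
vertex -1.338 -1.004 0.777
endloop
endfacet
facet normal -0.764 0.643 -0.055
outer loop
vertex -1.014 -0.658 0.32
vertex -1.338 -1.004 0.777
vertex -0.61 -0.074 1.522
endloop
endfacet
facet normal 0.109 -0.829 -0.548
outer loop
vertex -1.338 -1.004 0.777
vertex -0.49 -0.986 0.918
vertex -1.166 -1.338 1.316
endloop
endfacet
facet normal -0.841 0.296 0.452
outer loop
vertex -1.338 -1.004 0.777
vertex -1.166 -1.338 1.316
vertex -0.61 -0.074 1.522
endloop
endfacet
facet normal 0.108 -0.829 -0.549
outer loop
vertex -1.166 -1.338 1.316
vertex -0.49 -0.986 0.918
vertex -0.598 -1.467 1.623
endloop
endfacet
facet normal -0.464 0.060 0.884
outer loop
vertex -1.166 -1.338 1.316
vertex -0.598 -1.467 1.623
vertex -0.61 -0.074 1.522
endloop
endfacet
facet normal 0.110 -0.829 -0.549
outer loop
vertex -0.598 -1.467 1.623
vertex -0.49 -0.986 0.918
vertex 0.033 -1.313 1.517
endloop
endfacet
facet normal 0.148 0.073 0.986
outer loop
vertex -0.598 -1.467 1.623
vertex 0.033 -1.313 1.517
vertex -0.61 -0.074 1.522
endloop
endfacet

endsolid


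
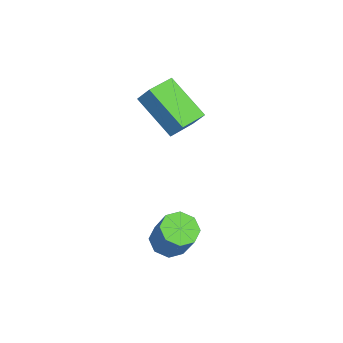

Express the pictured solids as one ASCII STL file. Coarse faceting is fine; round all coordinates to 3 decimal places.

solid 
facet normal -0.633 0.747 -0.205
outer loop
vertex -2.953 2.449 3.992
vertex -1.515 3.377 2.937
vertex -3.199 2.052 3.306
endloop
endfacet
facet normal -0.716 -0.462 0.524
outer loop
vertex -2.345 1.043 3.583
vertex -2.953 2.449 3.992
vertex -3.199 2.052 3.306
endloop
endfacet
facet normal -0.633 0.747 -0.206
outer loop
vertex -3.199 2.052 3.306
vertex -1.515 3.377 2.937
vertex -1.761 2.979 2.251
endloop
endfacet
facet normal -0.298 -0.479 -0.826
outer loop
vertex -1.761 2.979 2.251
vertex -2.345 1.043 3.583
vertex -3.199 2.052 3.306
endloop
endfacet
facet normal 0.297 0.478 0.826
outer loop
vertex -2.953 2.449 3.992
vertex -0.661 2.368 3.214
vertex -1.515 3.377 2.937
endloop
endfacet
facet normal -0.715 -0.462 0.524
outer loop
vertex -2.099 1.441 4.269
vertex -2.953 2.449 3.992
vertex -2.345 1.043 3.583
endloop
endfacet
facet normal 0.297 0.479 0.826
outer loop
vertex -2.099 1.441 4.269
vertex -0.661 2.368 3.214
vertex -2.953 2.449 3.992
endloop
endfacet
facet normal 0.715 0.462 -0.524
outer loop
vertex -1.515 3.377 2.937
vertex -0.661 2.368 3.214
vertex -1.761 2.979 2.251
endloop
endfacet
facet normal -0.297 -0.479 -0.826
outer loop
vertex -0.907 1.971 2.528
vertex -2.345 1.043 3.583
vertex -1.761 2.979 2.251
endloop
endfacet
facet normal 0.715 0.462 -0.524
outer loop
vertex -1.761 2.979 2.251
vertex -0.661 2.368 3.214
vertex -0.907 1.971 2.528
endloop
endfacet
facet normal 0.633 -0.746 0.206
outer loop
vertex -0.907 1.971 2.528
vertex -2.099 1.441 4.269
vertex -2.345 1.043 3.583
endloop
endfacet
facet normal 0.632 -0.747 0.206
outer loop
vertex -0.661 2.368 3.214
vertex -2.099 1.441 4.269
vertex -0.907 1.971 2.528
endloop
endfacet
facet normal -0.400 -0.194 -0.896
outer loop
vertex 2.248 1.239 -1.411
vertex 1.565 1.388 -1.138
vertex 2.105 1.792 -1.467
endloop
endfacet
facet normal 0.882 0.184 -0.434
outer loop
vertex 2.248 1.239 -1.411
vertex 2.105 1.792 -1.467
vertex 2.837 1.524 -0.095
endloop
endfacet
facet normal 0.882 0.184 -0.434
outer loop
vertex 2.837 1.524 -0.095
vertex 2.105 1.792 -1.467
vertex 2.694 2.077 -0.151
endloop
endfacet
facet normal 0.401 0.194 0.895
outer loop
vertex 2.837 1.524 -0.095
vertex 2.694 2.077 -0.151
vertex 2.155 1.672 0.178
endloop
endfacet
facet normal -0.400 -0.194 -0.896
outer loop
vertex 2.105 1.792 -1.467
vertex 1.565 1.388 -1.138
vertex 1.645 2.108 -1.33
endloop
endfacet
facet normal 0.446 0.812 -0.376
outer loop
vertex 2.105 1.792 -1.467
vertex 1.645 2.108 -1.33
vertex 2.694 2.077 -0.151
endloop
endfacet
facet normal 0.446 0.813 -0.375
outer loop
vertex 2.694 2.077 -0.151
vertex 1.645 2.108 -1.33
vertex 2.234 2.393 -0.013
endloop
endfacet
facet normal 0.401 0.193 0.895
outer loop
vertex 2.694 2.077 -0.151
vertex 2.234 2.393 -0.013
vertex 2.155 1.672 0.178
endloop
endfacet
facet normal -0.402 -0.194 -0.895
outer loop
vertex 1.645 2.108 -1.33
vertex 1.565 1.388 -1.138
vertex 1.139 2.002 -1.08
endloop
endfacet
facet normal -0.250 0.963 -0.097
outer loop
vertex 1.645 2.108 -1.33
vertex 1.139 2.002 -1.08
vertex 2.234 2.393 -0.013
endloop
endfacet
facet normal -0.250 0.963 -0.097
outer loop
vertex 2.234 2.393 -0.013
vertex 1.139 2.002 -1.08
vertex 1.728 2.287 0.236
endloop
endfacet
facet normal 0.400 0.193 0.896
outer loop
vertex 2.234 2.393 -0.013
vertex 1.728 2.287 0.236
vertex 2.155 1.672 0.178
endloop
endfacet
facet normal -0.400 -0.193 -0.896
outer loop
vertex 1.139 2.002 -1.08
vertex 1.565 1.388 -1.138
vertex 0.883 1.536 -0.865
endloop
endfacet
facet normal -0.800 0.550 0.239
outer loop
vertex 1.139 2.002 -1.08
vertex 0.883 1.536 -0.865
vertex 1.728 2.287 0.236
endloop
endfacet
facet normal -0.800 0.550 0.239
outer loop
vertex 1.728 2.287 0.236
vertex 0.883 1.536 -0.865
vertex 1.472 1.821 0.451
endloop
endfacet
facet normal 0.400 0.193 0.896
outer loop
vertex 1.728 2.287 0.236
vertex 1.472 1.821 0.451
vertex 2.155 1.672 0.178
endloop
endfacet
facet normal -0.401 -0.194 -0.895
outer loop
vertex 0.883 1.536 -0.865
vertex 1.565 1.388 -1.138
vertex 1.026 0.983 -0.809
endloop
endfacet
facet normal -0.882 -0.184 0.434
outer loop
vertex 0.883 1.536 -0.865
vertex 1.026 0.983 -0.809
vertex 1.472 1.821 0.451
endloop
endfacet
facet normal -0.882 -0.184 0.434
outer loop
vertex 1.472 1.821 0.451
vertex 1.026 0.983 -0.809
vertex 1.615 1.268 0.507
endloop
endfacet
facet normal 0.400 0.194 0.896
outer loop
vertex 1.472 1.821 0.451
vertex 1.615 1.268 0.507
vertex 2.155 1.672 0.178
endloop
endfacet
facet normal -0.401 -0.193 -0.895
outer loop
vertex 1.026 0.983 -0.809
vertex 1.565 1.388 -1.138
vertex 1.486 0.667 -0.947
endloop
endfacet
facet normal -0.446 -0.813 0.375
outer loop
vertex 1.026 0.983 -0.809
vertex 1.486 0.667 -0.947
vertex 1.615 1.268 0.507
endloop
endfacet
facet normal -0.446 -0.812 0.375
outer loop
vertex 1.615 1.268 0.507
vertex 1.486 0.667 -0.947
vertex 2.075 0.952 0.37
endloop
endfacet
facet normal 0.400 0.194 0.896
outer loop
vertex 1.615 1.268 0.507
vertex 2.075 0.952 0.37
vertex 2.155 1.672 0.178
endloop
endfacet
facet normal -0.400 -0.193 -0.896
outer loop
vertex 1.486 0.667 -0.947
vertex 1.565 1.388 -1.138
vertex 1.992 0.773 -1.196
endloop
endfacet
facet normal 0.250 -0.964 0.097
outer loop
vertex 1.486 0.667 -0.947
vertex 1.992 0.773 -1.196
vertex 2.075 0.952 0.37
endloop
endfacet
facet normal 0.250 -0.963 0.097
outer loop
vertex 2.075 0.952 0.37
vertex 1.992 0.773 -1.196
vertex 2.581 1.058 0.12
endloop
endfacet
facet normal 0.402 0.194 0.895
outer loop
vertex 2.075 0.952 0.37
vertex 2.581 1.058 0.12
vertex 2.155 1.672 0.178
endloop
endfacet
facet normal -0.400 -0.193 -0.896
outer loop
vertex 1.992 0.773 -1.196
vertex 1.565 1.388 -1.138
vertex 2.248 1.239 -1.411
endloop
endfacet
facet normal 0.800 -0.550 -0.239
outer loop
vertex 1.992 0.773 -1.196
vertex 2.248 1.239 -1.411
vertex 2.581 1.058 0.12
endloop
endfacet
facet normal 0.800 -0.550 -0.239
outer loop
vertex 2.581 1.058 0.12
vertex 2.248 1.239 -1.411
vertex 2.837 1.524 -0.095
endloop
endfacet
facet normal 0.400 0.193 0.896
outer loop
vertex 2.581 1.058 0.12
vertex 2.837 1.524 -0.095
vertex 2.155 1.672 0.178
endloop
endfacet

endsolid


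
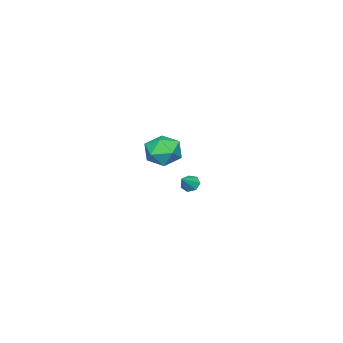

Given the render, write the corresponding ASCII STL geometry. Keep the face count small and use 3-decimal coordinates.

solid 
facet normal -0.777 -0.040 -0.628
outer loop
vertex -2.627 -0.725 -3.192
vertex -2.964 -0.771 -2.772
vertex -2.79 -0.322 -3.016
endloop
endfacet
facet normal 0.796 0.482 -0.367
outer loop
vertex -2.627 -0.725 -3.192
vertex -2.79 -0.322 -3.016
vertex -2.116 -0.729 -2.088
endloop
endfacet
facet normal -0.778 -0.039 -0.627
outer loop
vertex -2.79 -0.322 -3.016
vertex -2.964 -0.771 -2.772
vertex -3.083 -0.258 -2.656
endloop
endfacet
facet normal 0.368 0.920 0.136
outer loop
vertex -2.79 -0.322 -3.016
vertex -3.083 -0.258 -2.656
vertex -2.116 -0.729 -2.088
endloop
endfacet
facet normal -0.777 -0.038 -0.628
outer loop
vertex -3.083 -0.258 -2.656
vertex -2.964 -0.771 -2.772
vertex -3.287 -0.58 -2.384
endloop
endfacet
facet normal -0.098 0.678 0.729
outer loop
vertex -3.083 -0.258 -2.656
vertex -3.287 -0.58 -2.384
vertex -2.116 -0.729 -2.088
endloop
endfacet
facet normal -0.777 -0.040 -0.628
outer loop
vertex -3.287 -0.58 -2.384
vertex -2.964 -0.771 -2.772
vertex -3.247 -1.047 -2.404
endloop
endfacet
facet normal -0.252 -0.063 0.966
outer loop
vertex -3.287 -0.58 -2.384
vertex -3.247 -1.047 -2.404
vertex -2.116 -0.729 -2.088
endloop
endfacet
facet normal -0.777 -0.040 -0.628
outer loop
vertex -3.247 -1.047 -2.404
vertex -2.964 -0.771 -2.772
vertex -2.994 -1.306 -2.701
endloop
endfacet
facet normal 0.023 -0.744 0.668
outer loop
vertex -3.247 -1.047 -2.404
vertex -2.994 -1.306 -2.701
vertex -2.116 -0.729 -2.088
endloop
endfacet
facet normal -0.778 -0.040 -0.628
outer loop
vertex -2.994 -1.306 -2.701
vertex -2.964 -0.771 -2.772
vertex -2.718 -1.163 -3.052
endloop
endfacet
facet normal 0.519 -0.853 0.060
outer loop
vertex -2.994 -1.306 -2.701
vertex -2.718 -1.163 -3.052
vertex -2.116 -0.729 -2.088
endloop
endfacet
facet normal -0.777 -0.039 -0.628
outer loop
vertex -2.718 -1.163 -3.052
vertex -2.964 -0.771 -2.772
vertex -2.627 -0.725 -3.192
endloop
endfacet
facet normal 0.863 -0.307 -0.401
outer loop
vertex -2.718 -1.163 -3.052
vertex -2.627 -0.725 -3.192
vertex -2.116 -0.729 -2.088
endloop
endfacet
facet normal -0.780 0.624 0.050
outer loop
vertex 3.271 2.895 2.276
vertex 2.705 2.165 2.563
vertex 3.175 2.7 3.219
endloop
endfacet
facet normal -0.169 0.969 0.183
outer loop
vertex 3.271 2.895 2.276
vertex 3.175 2.7 3.219
vertex 4.045 2.92 2.857
endloop
endfacet
facet normal 0.259 0.887 -0.383
outer loop
vertex 3.271 2.895 2.276
vertex 4.045 2.92 2.857
vertex 4.112 2.521 1.978
endloop
endfacet
facet normal -0.088 0.492 -0.866
outer loop
vertex 3.271 2.895 2.276
vertex 4.112 2.521 1.978
vertex 3.284 2.055 1.797
endloop
endfacet
facet normal -0.730 0.330 -0.599
outer loop
vertex 3.271 2.895 2.276
vertex 3.284 2.055 1.797
vertex 2.705 2.165 2.563
endloop
endfacet
facet normal 0.144 0.653 0.743
outer loop
vertex 4.045 2.92 2.857
vertex 3.175 2.7 3.219
vertex 3.956 2.205 3.503
endloop
endfacet
facet normal -0.845 0.098 0.526
outer loop
vertex 3.175 2.7 3.219
vertex 2.705 2.165 2.563
vertex 3.128 1.739 3.322
endloop
endfacet
facet normal -0.764 -0.378 -0.523
outer loop
vertex 2.705 2.165 2.563
vertex 3.284 2.055 1.797
vertex 3.195 1.34 2.443
endloop
endfacet
facet normal 0.274 -0.116 -0.955
outer loop
vertex 3.284 2.055 1.797
vertex 4.112 2.521 1.978
vertex 4.065 1.56 2.081
endloop
endfacet
facet normal 0.836 0.521 -0.173
outer loop
vertex 4.112 2.521 1.978
vertex 4.045 2.92 2.857
vertex 4.535 2.095 2.737
endloop
endfacet
facet normal 0.088 -0.492 0.866
outer loop
vertex 3.969 1.365 3.024
vertex 3.956 2.205 3.503
vertex 3.128 1.739 3.322
endloop
endfacet
facet normal -0.259 -0.887 0.383
outer loop
vertex 3.969 1.365 3.024
vertex 3.128 1.739 3.322
vertex 3.195 1.34 2.443
endloop
endfacet
facet normal 0.169 -0.969 -0.183
outer loop
vertex 3.969 1.365 3.024
vertex 3.195 1.34 2.443
vertex 4.065 1.56 2.081
endloop
endfacet
facet normal 0.780 -0.624 -0.050
outer loop
vertex 3.969 1.365 3.024
vertex 4.065 1.56 2.081
vertex 4.535 2.095 2.737
endloop
endfacet
facet normal 0.730 -0.330 0.599
outer loop
vertex 3.969 1.365 3.024
vertex 4.535 2.095 2.737
vertex 3.956 2.205 3.503
endloop
endfacet
facet normal -0.274 0.116 0.955
outer loop
vertex 3.128 1.739 3.322
vertex 3.956 2.205 3.503
vertex 3.175 2.7 3.219
endloop
endfacet
facet normal -0.836 -0.521 0.173
outer loop
vertex 3.195 1.34 2.443
vertex 3.128 1.739 3.322
vertex 2.705 2.165 2.563
endloop
endfacet
facet normal -0.144 -0.653 -0.743
outer loop
vertex 4.065 1.56 2.081
vertex 3.195 1.34 2.443
vertex 3.284 2.055 1.797
endloop
endfacet
facet normal 0.845 -0.098 -0.526
outer loop
vertex 4.535 2.095 2.737
vertex 4.065 1.56 2.081
vertex 4.112 2.521 1.978
endloop
endfacet
facet normal 0.764 0.378 0.523
outer loop
vertex 3.956 2.205 3.503
vertex 4.535 2.095 2.737
vertex 4.045 2.92 2.857
endloop
endfacet

endsolid


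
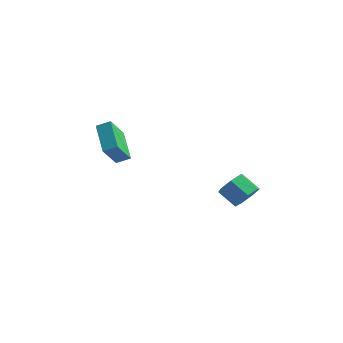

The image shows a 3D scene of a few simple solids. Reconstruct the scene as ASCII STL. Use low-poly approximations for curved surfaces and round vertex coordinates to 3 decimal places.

solid 
facet normal -0.766 -0.490 -0.417
outer loop
vertex -3.457 -3.236 4.81
vertex -3.447 -2.099 3.453
vertex -2.144 -4.438 3.812
endloop
endfacet
facet normal -0.006 -0.643 0.766
outer loop
vertex -1.493 -4.021 4.167
vertex -3.457 -3.236 4.81
vertex -2.144 -4.438 3.812
endloop
endfacet
facet normal -0.765 -0.490 -0.417
outer loop
vertex -2.144 -4.438 3.812
vertex -3.447 -2.099 3.453
vertex -2.134 -3.301 2.456
endloop
endfacet
facet normal 0.644 -0.589 -0.489
outer loop
vertex -2.134 -3.301 2.456
vertex -1.493 -4.021 4.167
vertex -2.144 -4.438 3.812
endloop
endfacet
facet normal -0.644 0.589 0.489
outer loop
vertex -3.457 -3.236 4.81
vertex -2.796 -1.682 3.808
vertex -3.447 -2.099 3.453
endloop
endfacet
facet normal -0.006 -0.642 0.767
outer loop
vertex -2.806 -2.819 5.164
vertex -3.457 -3.236 4.81
vertex -1.493 -4.021 4.167
endloop
endfacet
facet normal -0.643 0.589 0.489
outer loop
vertex -2.806 -2.819 5.164
vertex -2.796 -1.682 3.808
vertex -3.457 -3.236 4.81
endloop
endfacet
facet normal 0.006 0.642 -0.766
outer loop
vertex -3.447 -2.099 3.453
vertex -2.796 -1.682 3.808
vertex -2.134 -3.301 2.456
endloop
endfacet
facet normal 0.643 -0.589 -0.489
outer loop
vertex -1.483 -2.884 2.81
vertex -1.493 -4.021 4.167
vertex -2.134 -3.301 2.456
endloop
endfacet
facet normal 0.005 0.642 -0.766
outer loop
vertex -2.134 -3.301 2.456
vertex -2.796 -1.682 3.808
vertex -1.483 -2.884 2.81
endloop
endfacet
facet normal 0.765 0.491 0.417
outer loop
vertex -1.483 -2.884 2.81
vertex -2.806 -2.819 5.164
vertex -1.493 -4.021 4.167
endloop
endfacet
facet normal 0.766 0.490 0.417
outer loop
vertex -2.796 -1.682 3.808
vertex -2.806 -2.819 5.164
vertex -1.483 -2.884 2.81
endloop
endfacet
facet normal 0.815 -0.006 -0.580
outer loop
vertex 2.091 3.039 -1.624
vertex 1.688 3.666 -2.197
vertex 2.226 3.823 -1.443
endloop
endfacet
facet normal 0.556 -0.277 0.784
outer loop
vertex 2.091 3.039 -1.624
vertex 2.226 3.823 -1.443
vertex 0.975 3.048 -0.829
endloop
endfacet
facet normal 0.556 -0.277 0.784
outer loop
vertex 0.975 3.048 -0.829
vertex 2.226 3.823 -1.443
vertex 1.11 3.832 -0.648
endloop
endfacet
facet normal -0.815 0.007 0.579
outer loop
vertex 0.975 3.048 -0.829
vertex 1.11 3.832 -0.648
vertex 0.572 3.674 -1.403
endloop
endfacet
facet normal 0.815 -0.007 -0.580
outer loop
vertex 2.226 3.823 -1.443
vertex 1.688 3.666 -2.197
vertex 1.956 4.488 -1.83
endloop
endfacet
facet normal 0.476 0.579 0.662
outer loop
vertex 2.226 3.823 -1.443
vertex 1.956 4.488 -1.83
vertex 1.11 3.832 -0.648
endloop
endfacet
facet normal 0.476 0.579 0.662
outer loop
vertex 1.11 3.832 -0.648
vertex 1.956 4.488 -1.83
vertex 0.84 4.497 -1.035
endloop
endfacet
facet normal -0.815 0.006 0.579
outer loop
vertex 1.11 3.832 -0.648
vertex 0.84 4.497 -1.035
vertex 0.572 3.674 -1.403
endloop
endfacet
facet normal 0.814 -0.006 -0.580
outer loop
vertex 1.956 4.488 -1.83
vertex 1.688 3.666 -2.197
vertex 1.484 4.534 -2.493
endloop
endfacet
facet normal 0.038 0.998 0.042
outer loop
vertex 1.956 4.488 -1.83
vertex 1.484 4.534 -2.493
vertex 0.84 4.497 -1.035
endloop
endfacet
facet normal 0.038 0.998 0.042
outer loop
vertex 0.84 4.497 -1.035
vertex 1.484 4.534 -2.493
vertex 0.368 4.543 -1.699
endloop
endfacet
facet normal -0.815 0.006 0.580
outer loop
vertex 0.84 4.497 -1.035
vertex 0.368 4.543 -1.699
vertex 0.572 3.674 -1.403
endloop
endfacet
facet normal 0.815 -0.006 -0.579
outer loop
vertex 1.484 4.534 -2.493
vertex 1.688 3.666 -2.197
vertex 1.166 3.926 -2.934
endloop
endfacet
facet normal -0.429 0.667 -0.610
outer loop
vertex 1.484 4.534 -2.493
vertex 1.166 3.926 -2.934
vertex 0.368 4.543 -1.699
endloop
endfacet
facet normal -0.429 0.667 -0.610
outer loop
vertex 0.368 4.543 -1.699
vertex 1.166 3.926 -2.934
vertex 0.05 3.935 -2.14
endloop
endfacet
facet normal -0.815 0.006 0.579
outer loop
vertex 0.368 4.543 -1.699
vertex 0.05 3.935 -2.14
vertex 0.572 3.674 -1.403
endloop
endfacet
facet normal 0.815 -0.006 -0.579
outer loop
vertex 1.166 3.926 -2.934
vertex 1.688 3.666 -2.197
vertex 1.241 3.122 -2.82
endloop
endfacet
facet normal -0.572 -0.167 -0.803
outer loop
vertex 1.166 3.926 -2.934
vertex 1.241 3.122 -2.82
vertex 0.05 3.935 -2.14
endloop
endfacet
facet normal -0.573 -0.168 -0.802
outer loop
vertex 0.05 3.935 -2.14
vertex 1.241 3.122 -2.82
vertex 0.125 3.131 -2.025
endloop
endfacet
facet normal -0.815 0.007 0.580
outer loop
vertex 0.05 3.935 -2.14
vertex 0.125 3.131 -2.025
vertex 0.572 3.674 -1.403
endloop
endfacet
facet normal 0.815 -0.006 -0.580
outer loop
vertex 1.241 3.122 -2.82
vertex 1.688 3.666 -2.197
vertex 1.653 2.727 -2.237
endloop
endfacet
facet normal -0.286 -0.875 -0.391
outer loop
vertex 1.241 3.122 -2.82
vertex 1.653 2.727 -2.237
vertex 0.125 3.131 -2.025
endloop
endfacet
facet normal -0.286 -0.875 -0.391
outer loop
vertex 0.125 3.131 -2.025
vertex 1.653 2.727 -2.237
vertex 0.536 2.736 -1.442
endloop
endfacet
facet normal -0.815 0.007 0.579
outer loop
vertex 0.125 3.131 -2.025
vertex 0.536 2.736 -1.442
vertex 0.572 3.674 -1.403
endloop
endfacet
facet normal 0.815 -0.006 -0.579
outer loop
vertex 1.653 2.727 -2.237
vertex 1.688 3.666 -2.197
vertex 2.091 3.039 -1.624
endloop
endfacet
facet normal 0.217 -0.924 0.315
outer loop
vertex 1.653 2.727 -2.237
vertex 2.091 3.039 -1.624
vertex 0.536 2.736 -1.442
endloop
endfacet
facet normal 0.217 -0.924 0.315
outer loop
vertex 0.536 2.736 -1.442
vertex 2.091 3.039 -1.624
vertex 0.975 3.048 -0.829
endloop
endfacet
facet normal -0.815 0.007 0.580
outer loop
vertex 0.536 2.736 -1.442
vertex 0.975 3.048 -0.829
vertex 0.572 3.674 -1.403
endloop
endfacet

endsolid


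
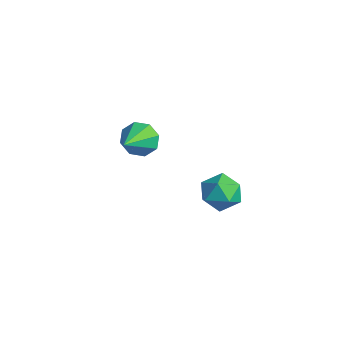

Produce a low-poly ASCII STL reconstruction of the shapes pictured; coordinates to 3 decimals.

solid 
facet normal -0.152 0.825 0.544
outer loop
vertex 3.683 3.59 0.663
vertex 3.453 2.984 1.517
vertex 4.464 3.291 1.334
endloop
endfacet
facet normal 0.332 0.943 0.034
outer loop
vertex 3.683 3.59 0.663
vertex 4.464 3.291 1.334
vertex 4.631 3.27 0.275
endloop
endfacet
facet normal 0.027 0.803 -0.596
outer loop
vertex 3.683 3.59 0.663
vertex 4.631 3.27 0.275
vertex 3.722 2.95 -0.197
endloop
endfacet
facet normal -0.645 0.598 -0.475
outer loop
vertex 3.683 3.59 0.663
vertex 3.722 2.95 -0.197
vertex 2.994 2.774 0.571
endloop
endfacet
facet normal -0.756 0.612 0.231
outer loop
vertex 3.683 3.59 0.663
vertex 2.994 2.774 0.571
vertex 3.453 2.984 1.517
endloop
endfacet
facet normal 0.868 0.480 0.127
outer loop
vertex 4.631 3.27 0.275
vertex 4.464 3.291 1.334
vertex 4.986 2.466 0.889
endloop
endfacet
facet normal 0.084 0.290 0.953
outer loop
vertex 4.464 3.291 1.334
vertex 3.453 2.984 1.517
vertex 4.258 2.29 1.657
endloop
endfacet
facet normal -0.894 -0.054 0.446
outer loop
vertex 3.453 2.984 1.517
vertex 2.994 2.774 0.571
vertex 3.349 1.97 1.185
endloop
endfacet
facet normal -0.715 -0.077 -0.695
outer loop
vertex 2.994 2.774 0.571
vertex 3.722 2.95 -0.197
vertex 3.516 1.949 0.126
endloop
endfacet
facet normal 0.374 0.254 -0.892
outer loop
vertex 3.722 2.95 -0.197
vertex 4.631 3.27 0.275
vertex 4.527 2.256 -0.057
endloop
endfacet
facet normal 0.645 -0.598 0.475
outer loop
vertex 4.297 1.65 0.797
vertex 4.986 2.466 0.889
vertex 4.258 2.29 1.657
endloop
endfacet
facet normal -0.027 -0.803 0.596
outer loop
vertex 4.297 1.65 0.797
vertex 4.258 2.29 1.657
vertex 3.349 1.97 1.185
endloop
endfacet
facet normal -0.332 -0.943 -0.034
outer loop
vertex 4.297 1.65 0.797
vertex 3.349 1.97 1.185
vertex 3.516 1.949 0.126
endloop
endfacet
facet normal 0.152 -0.825 -0.544
outer loop
vertex 4.297 1.65 0.797
vertex 3.516 1.949 0.126
vertex 4.527 2.256 -0.057
endloop
endfacet
facet normal 0.756 -0.612 -0.231
outer loop
vertex 4.297 1.65 0.797
vertex 4.527 2.256 -0.057
vertex 4.986 2.466 0.889
endloop
endfacet
facet normal 0.715 0.077 0.695
outer loop
vertex 4.258 2.29 1.657
vertex 4.986 2.466 0.889
vertex 4.464 3.291 1.334
endloop
endfacet
facet normal -0.374 -0.254 0.892
outer loop
vertex 3.349 1.97 1.185
vertex 4.258 2.29 1.657
vertex 3.453 2.984 1.517
endloop
endfacet
facet normal -0.868 -0.480 -0.127
outer loop
vertex 3.516 1.949 0.126
vertex 3.349 1.97 1.185
vertex 2.994 2.774 0.571
endloop
endfacet
facet normal -0.084 -0.290 -0.953
outer loop
vertex 4.527 2.256 -0.057
vertex 3.516 1.949 0.126
vertex 3.722 2.95 -0.197
endloop
endfacet
facet normal 0.894 0.054 -0.446
outer loop
vertex 4.986 2.466 0.889
vertex 4.527 2.256 -0.057
vertex 4.631 3.27 0.275
endloop
endfacet
facet normal -0.574 0.675 -0.464
outer loop
vertex -1.196 2.251 1.075
vertex -1.748 1.521 0.697
vertex -1.777 2.065 1.524
endloop
endfacet
facet normal 0.493 0.366 0.789
outer loop
vertex -1.196 2.251 1.075
vertex -1.777 2.065 1.524
vertex -0.552 0.119 1.663
endloop
endfacet
facet normal -0.575 0.674 -0.464
outer loop
vertex -1.777 2.065 1.524
vertex -1.748 1.521 0.697
vertex -2.341 1.56 1.489
endloop
endfacet
facet normal -0.080 0.021 0.997
outer loop
vertex -1.777 2.065 1.524
vertex -2.341 1.56 1.489
vertex -0.552 0.119 1.663
endloop
endfacet
facet normal -0.575 0.674 -0.464
outer loop
vertex -2.341 1.56 1.489
vertex -1.748 1.521 0.697
vertex -2.557 1.032 0.99
endloop
endfacet
facet normal -0.471 -0.497 0.729
outer loop
vertex -2.341 1.56 1.489
vertex -2.557 1.032 0.99
vertex -0.552 0.119 1.663
endloop
endfacet
facet normal -0.575 0.674 -0.464
outer loop
vertex -2.557 1.032 0.99
vertex -1.748 1.521 0.697
vertex -2.3 0.79 0.32
endloop
endfacet
facet normal -0.450 -0.881 0.146
outer loop
vertex -2.557 1.032 0.99
vertex -2.3 0.79 0.32
vertex -0.552 0.119 1.663
endloop
endfacet
facet normal -0.575 0.674 -0.464
outer loop
vertex -2.3 0.79 0.32
vertex -1.748 1.521 0.697
vertex -1.719 0.977 -0.129
endloop
endfacet
facet normal -0.029 -0.909 -0.416
outer loop
vertex -2.3 0.79 0.32
vertex -1.719 0.977 -0.129
vertex -0.552 0.119 1.663
endloop
endfacet
facet normal -0.575 0.674 -0.464
outer loop
vertex -1.719 0.977 -0.129
vertex -1.748 1.521 0.697
vertex -1.155 1.482 -0.094
endloop
endfacet
facet normal 0.543 -0.563 -0.623
outer loop
vertex -1.719 0.977 -0.129
vertex -1.155 1.482 -0.094
vertex -0.552 0.119 1.663
endloop
endfacet
facet normal -0.575 0.674 -0.464
outer loop
vertex -1.155 1.482 -0.094
vertex -1.748 1.521 0.697
vertex -0.938 2.01 0.404
endloop
endfacet
facet normal 0.933 -0.047 -0.357
outer loop
vertex -1.155 1.482 -0.094
vertex -0.938 2.01 0.404
vertex -0.552 0.119 1.663
endloop
endfacet
facet normal -0.575 0.675 -0.463
outer loop
vertex -0.938 2.01 0.404
vertex -1.748 1.521 0.697
vertex -1.196 2.251 1.075
endloop
endfacet
facet normal 0.913 0.339 0.229
outer loop
vertex -0.938 2.01 0.404
vertex -1.196 2.251 1.075
vertex -0.552 0.119 1.663
endloop
endfacet

endsolid


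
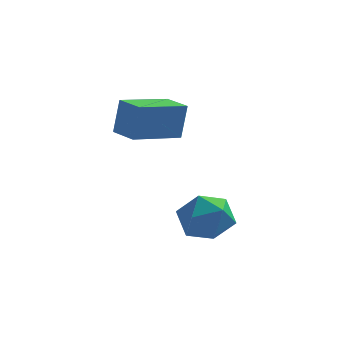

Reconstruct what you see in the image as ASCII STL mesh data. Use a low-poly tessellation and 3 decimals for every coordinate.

solid 
facet normal 0.193 0.945 0.263
outer loop
vertex 2.711 0.941 -1.964
vertex 1.881 0.887 -1.161
vertex 2.966 0.59 -0.892
endloop
endfacet
facet normal 0.782 0.624 0.018
outer loop
vertex 2.711 0.941 -1.964
vertex 2.966 0.59 -0.892
vertex 3.423 0.044 -1.804
endloop
endfacet
facet normal 0.650 0.400 -0.646
outer loop
vertex 2.711 0.941 -1.964
vertex 3.423 0.044 -1.804
vertex 2.62 0.004 -2.636
endloop
endfacet
facet normal -0.020 0.584 -0.812
outer loop
vertex 2.711 0.941 -1.964
vertex 2.62 0.004 -2.636
vertex 1.667 0.525 -2.238
endloop
endfacet
facet normal -0.301 0.920 -0.249
outer loop
vertex 2.711 0.941 -1.964
vertex 1.667 0.525 -2.238
vertex 1.881 0.887 -1.161
endloop
endfacet
facet normal 0.904 0.049 0.424
outer loop
vertex 3.423 0.044 -1.804
vertex 2.966 0.59 -0.892
vertex 3.033 -0.565 -0.902
endloop
endfacet
facet normal -0.048 0.569 0.821
outer loop
vertex 2.966 0.59 -0.892
vertex 1.881 0.887 -1.161
vertex 2.08 -0.044 -0.504
endloop
endfacet
facet normal -0.848 0.529 -0.009
outer loop
vertex 1.881 0.887 -1.161
vertex 1.667 0.525 -2.238
vertex 1.277 -0.084 -1.336
endloop
endfacet
facet normal -0.392 -0.015 -0.920
outer loop
vertex 1.667 0.525 -2.238
vertex 2.62 0.004 -2.636
vertex 1.734 -0.63 -2.248
endloop
endfacet
facet normal 0.691 -0.312 -0.652
outer loop
vertex 2.62 0.004 -2.636
vertex 3.423 0.044 -1.804
vertex 2.819 -0.927 -1.979
endloop
endfacet
facet normal 0.020 -0.584 0.812
outer loop
vertex 1.989 -0.981 -1.176
vertex 3.033 -0.565 -0.902
vertex 2.08 -0.044 -0.504
endloop
endfacet
facet normal -0.650 -0.400 0.646
outer loop
vertex 1.989 -0.981 -1.176
vertex 2.08 -0.044 -0.504
vertex 1.277 -0.084 -1.336
endloop
endfacet
facet normal -0.782 -0.624 -0.018
outer loop
vertex 1.989 -0.981 -1.176
vertex 1.277 -0.084 -1.336
vertex 1.734 -0.63 -2.248
endloop
endfacet
facet normal -0.193 -0.945 -0.263
outer loop
vertex 1.989 -0.981 -1.176
vertex 1.734 -0.63 -2.248
vertex 2.819 -0.927 -1.979
endloop
endfacet
facet normal 0.301 -0.920 0.249
outer loop
vertex 1.989 -0.981 -1.176
vertex 2.819 -0.927 -1.979
vertex 3.033 -0.565 -0.902
endloop
endfacet
facet normal 0.392 0.015 0.920
outer loop
vertex 2.08 -0.044 -0.504
vertex 3.033 -0.565 -0.902
vertex 2.966 0.59 -0.892
endloop
endfacet
facet normal -0.691 0.312 0.652
outer loop
vertex 1.277 -0.084 -1.336
vertex 2.08 -0.044 -0.504
vertex 1.881 0.887 -1.161
endloop
endfacet
facet normal -0.904 -0.049 -0.424
outer loop
vertex 1.734 -0.63 -2.248
vertex 1.277 -0.084 -1.336
vertex 1.667 0.525 -2.238
endloop
endfacet
facet normal 0.048 -0.569 -0.821
outer loop
vertex 2.819 -0.927 -1.979
vertex 1.734 -0.63 -2.248
vertex 2.62 0.004 -2.636
endloop
endfacet
facet normal 0.848 -0.529 0.009
outer loop
vertex 3.033 -0.565 -0.902
vertex 2.819 -0.927 -1.979
vertex 3.423 0.044 -1.804
endloop
endfacet
facet normal -0.673 -0.714 0.195
outer loop
vertex -0.18 0.708 3.383
vertex -1.069 1.544 3.374
vertex -0.377 0.481 1.873
endloop
endfacet
facet normal 0.729 -0.685 0.008
outer loop
vertex 1.089 2.036 1.446
vertex -0.18 0.708 3.383
vertex -0.377 0.481 1.873
endloop
endfacet
facet normal -0.672 -0.714 0.196
outer loop
vertex -0.377 0.481 1.873
vertex -1.069 1.544 3.374
vertex -1.267 1.316 1.863
endloop
endfacet
facet normal -0.128 -0.148 -0.981
outer loop
vertex -1.267 1.316 1.863
vertex 1.089 2.036 1.446
vertex -0.377 0.481 1.873
endloop
endfacet
facet normal 0.129 0.148 0.981
outer loop
vertex -0.18 0.708 3.383
vertex 0.397 3.099 2.947
vertex -1.069 1.544 3.374
endloop
endfacet
facet normal 0.729 -0.685 0.008
outer loop
vertex 1.287 2.264 2.957
vertex -0.18 0.708 3.383
vertex 1.089 2.036 1.446
endloop
endfacet
facet normal 0.128 0.148 0.981
outer loop
vertex 1.287 2.264 2.957
vertex 0.397 3.099 2.947
vertex -0.18 0.708 3.383
endloop
endfacet
facet normal -0.729 0.685 -0.008
outer loop
vertex -1.069 1.544 3.374
vertex 0.397 3.099 2.947
vertex -1.267 1.316 1.863
endloop
endfacet
facet normal -0.129 -0.147 -0.981
outer loop
vertex 0.2 2.872 1.437
vertex 1.089 2.036 1.446
vertex -1.267 1.316 1.863
endloop
endfacet
facet normal -0.729 0.685 -0.008
outer loop
vertex -1.267 1.316 1.863
vertex 0.397 3.099 2.947
vertex 0.2 2.872 1.437
endloop
endfacet
facet normal 0.673 0.713 -0.196
outer loop
vertex 0.2 2.872 1.437
vertex 1.287 2.264 2.957
vertex 1.089 2.036 1.446
endloop
endfacet
facet normal 0.672 0.714 -0.195
outer loop
vertex 0.397 3.099 2.947
vertex 1.287 2.264 2.957
vertex 0.2 2.872 1.437
endloop
endfacet

endsolid


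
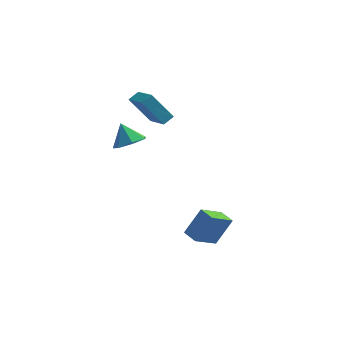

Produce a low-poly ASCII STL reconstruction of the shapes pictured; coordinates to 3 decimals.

solid 
facet normal -0.628 -0.647 -0.433
outer loop
vertex -1.56 1.094 4.244
vertex -2.575 2.704 3.312
vertex -0.24 0.945 2.553
endloop
endfacet
facet normal 0.479 -0.759 0.441
outer loop
vertex 0.275 1.476 2.908
vertex -1.56 1.094 4.244
vertex -0.24 0.945 2.553
endloop
endfacet
facet normal -0.628 -0.647 -0.433
outer loop
vertex -0.24 0.945 2.553
vertex -2.575 2.704 3.312
vertex -1.255 2.556 1.62
endloop
endfacet
facet normal 0.613 -0.069 -0.787
outer loop
vertex -1.255 2.556 1.62
vertex 0.275 1.476 2.908
vertex -0.24 0.945 2.553
endloop
endfacet
facet normal -0.613 0.069 0.787
outer loop
vertex -1.56 1.094 4.244
vertex -2.06 3.235 3.667
vertex -2.575 2.704 3.312
endloop
endfacet
facet normal 0.478 -0.760 0.440
outer loop
vertex -1.045 1.624 4.6
vertex -1.56 1.094 4.244
vertex 0.275 1.476 2.908
endloop
endfacet
facet normal -0.614 0.069 0.786
outer loop
vertex -1.045 1.624 4.6
vertex -2.06 3.235 3.667
vertex -1.56 1.094 4.244
endloop
endfacet
facet normal -0.479 0.759 -0.440
outer loop
vertex -2.575 2.704 3.312
vertex -2.06 3.235 3.667
vertex -1.255 2.556 1.62
endloop
endfacet
facet normal 0.614 -0.068 -0.786
outer loop
vertex -0.74 3.086 1.976
vertex 0.275 1.476 2.908
vertex -1.255 2.556 1.62
endloop
endfacet
facet normal -0.478 0.760 -0.440
outer loop
vertex -1.255 2.556 1.62
vertex -2.06 3.235 3.667
vertex -0.74 3.086 1.976
endloop
endfacet
facet normal 0.628 0.647 0.433
outer loop
vertex -0.74 3.086 1.976
vertex -1.045 1.624 4.6
vertex 0.275 1.476 2.908
endloop
endfacet
facet normal 0.628 0.647 0.433
outer loop
vertex -2.06 3.235 3.667
vertex -1.045 1.624 4.6
vertex -0.74 3.086 1.976
endloop
endfacet
facet normal -0.545 -0.612 0.572
outer loop
vertex 3.052 -2.984 -2.488
vertex 2.32 -2.25 -2.4
vertex 2.159 -3.683 -4.087
endloop
endfacet
facet normal 0.703 -0.706 -0.084
outer loop
vertex 3.24 -2.47 -5.22
vertex 3.052 -2.984 -2.488
vertex 2.159 -3.683 -4.087
endloop
endfacet
facet normal -0.546 -0.612 0.572
outer loop
vertex 2.159 -3.683 -4.087
vertex 2.32 -2.25 -2.4
vertex 1.428 -2.949 -3.999
endloop
endfacet
facet normal -0.456 -0.356 -0.816
outer loop
vertex 1.428 -2.949 -3.999
vertex 3.24 -2.47 -5.22
vertex 2.159 -3.683 -4.087
endloop
endfacet
facet normal 0.455 0.356 0.816
outer loop
vertex 3.052 -2.984 -2.488
vertex 3.401 -1.037 -3.533
vertex 2.32 -2.25 -2.4
endloop
endfacet
facet normal 0.704 -0.705 -0.084
outer loop
vertex 4.132 -1.771 -3.621
vertex 3.052 -2.984 -2.488
vertex 3.24 -2.47 -5.22
endloop
endfacet
facet normal 0.456 0.356 0.816
outer loop
vertex 4.132 -1.771 -3.621
vertex 3.401 -1.037 -3.533
vertex 3.052 -2.984 -2.488
endloop
endfacet
facet normal -0.704 0.706 0.084
outer loop
vertex 2.32 -2.25 -2.4
vertex 3.401 -1.037 -3.533
vertex 1.428 -2.949 -3.999
endloop
endfacet
facet normal -0.455 -0.356 -0.816
outer loop
vertex 2.508 -1.736 -5.132
vertex 3.24 -2.47 -5.22
vertex 1.428 -2.949 -3.999
endloop
endfacet
facet normal -0.704 0.705 0.085
outer loop
vertex 1.428 -2.949 -3.999
vertex 3.401 -1.037 -3.533
vertex 2.508 -1.736 -5.132
endloop
endfacet
facet normal 0.545 0.613 -0.572
outer loop
vertex 2.508 -1.736 -5.132
vertex 4.132 -1.771 -3.621
vertex 3.24 -2.47 -5.22
endloop
endfacet
facet normal 0.546 0.612 -0.572
outer loop
vertex 3.401 -1.037 -3.533
vertex 4.132 -1.771 -3.621
vertex 2.508 -1.736 -5.132
endloop
endfacet
facet normal 0.421 -0.408 -0.810
outer loop
vertex -1.029 -1.358 2.881
vertex -1.926 -1.204 2.337
vertex -1.096 -0.553 2.441
endloop
endfacet
facet normal 0.533 0.439 0.723
outer loop
vertex -1.029 -1.358 2.881
vertex -1.096 -0.553 2.441
vertex -2.554 -0.596 3.543
endloop
endfacet
facet normal 0.422 -0.408 -0.810
outer loop
vertex -1.096 -0.553 2.441
vertex -1.926 -1.204 2.337
vertex -1.788 -0.238 1.922
endloop
endfacet
facet normal 0.199 0.933 0.300
outer loop
vertex -1.096 -0.553 2.441
vertex -1.788 -0.238 1.922
vertex -2.554 -0.596 3.543
endloop
endfacet
facet normal 0.422 -0.408 -0.810
outer loop
vertex -1.788 -0.238 1.922
vertex -1.926 -1.204 2.337
vertex -2.583 -0.651 1.716
endloop
endfacet
facet normal -0.457 0.889 -0.020
outer loop
vertex -1.788 -0.238 1.922
vertex -2.583 -0.651 1.716
vertex -2.554 -0.596 3.543
endloop
endfacet
facet normal 0.422 -0.408 -0.810
outer loop
vertex -2.583 -0.651 1.716
vertex -1.926 -1.204 2.337
vertex -2.884 -1.48 1.977
endloop
endfacet
facet normal -0.939 0.343 0.005
outer loop
vertex -2.583 -0.651 1.716
vertex -2.884 -1.48 1.977
vertex -2.554 -0.596 3.543
endloop
endfacet
facet normal 0.422 -0.408 -0.810
outer loop
vertex -2.884 -1.48 1.977
vertex -1.926 -1.204 2.337
vertex -2.463 -2.101 2.509
endloop
endfacet
facet normal -0.887 -0.297 0.355
outer loop
vertex -2.884 -1.48 1.977
vertex -2.463 -2.101 2.509
vertex -2.554 -0.596 3.543
endloop
endfacet
facet normal 0.421 -0.408 -0.810
outer loop
vertex -2.463 -2.101 2.509
vertex -1.926 -1.204 2.337
vertex -1.638 -2.047 2.911
endloop
endfacet
facet normal -0.338 -0.547 0.766
outer loop
vertex -2.463 -2.101 2.509
vertex -1.638 -2.047 2.911
vertex -2.554 -0.596 3.543
endloop
endfacet
facet normal 0.421 -0.408 -0.810
outer loop
vertex -1.638 -2.047 2.911
vertex -1.926 -1.204 2.337
vertex -1.029 -1.358 2.881
endloop
endfacet
facet normal 0.294 -0.219 0.930
outer loop
vertex -1.638 -2.047 2.911
vertex -1.029 -1.358 2.881
vertex -2.554 -0.596 3.543
endloop
endfacet

endsolid
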